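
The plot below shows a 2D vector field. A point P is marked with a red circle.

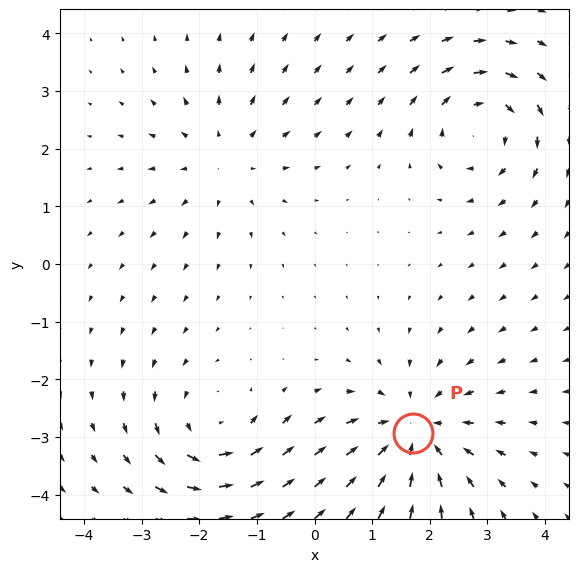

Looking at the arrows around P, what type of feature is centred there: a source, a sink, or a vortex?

sink

At P (1.7, -2.9) the arrows converge inward. Divergence about -4, curl ≈0 — negative divergence with near-zero curl is a sink.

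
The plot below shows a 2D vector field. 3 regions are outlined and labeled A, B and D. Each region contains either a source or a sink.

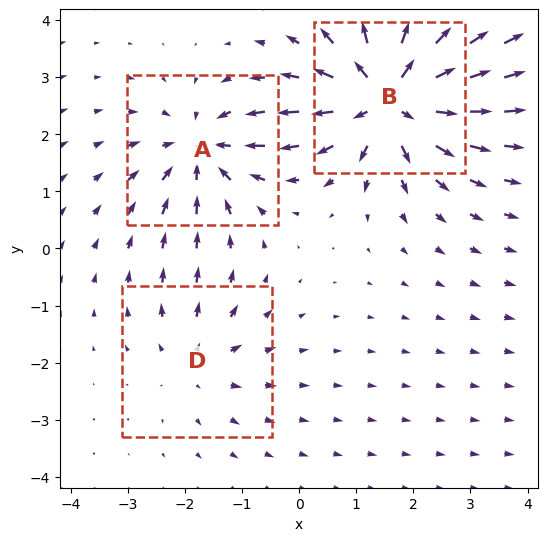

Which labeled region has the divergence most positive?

Divergence at each region's feature centre — A: about -4, B: about +6, D: about +2. Region B is most positive.

B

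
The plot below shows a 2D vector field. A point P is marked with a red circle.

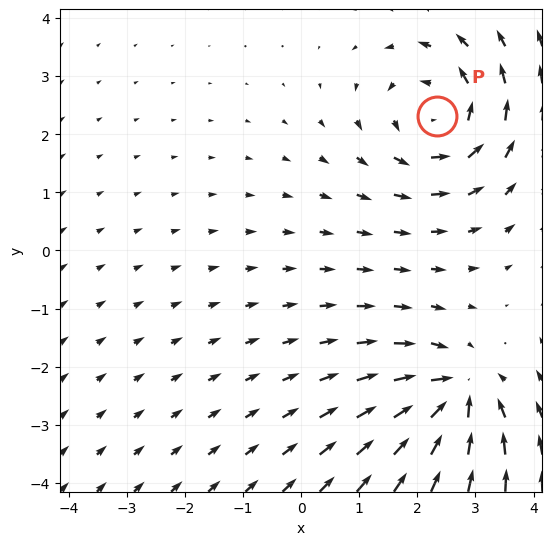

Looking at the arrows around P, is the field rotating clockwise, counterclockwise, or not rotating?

counterclockwise

Near P at (2.3, 2.3) the arrows circulate counterclockwise. The curl (z-component) there is about +3; positive curl means counterclockwise rotation.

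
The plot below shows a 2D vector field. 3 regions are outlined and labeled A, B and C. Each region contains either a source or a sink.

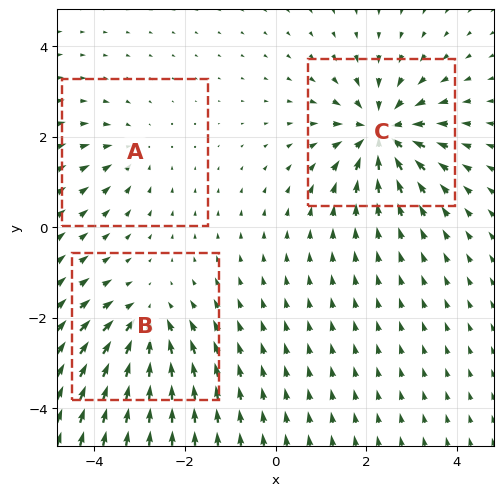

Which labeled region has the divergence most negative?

Divergence at each region's feature centre — A: about -2, B: about -4, C: about -6. Region C is most negative.

C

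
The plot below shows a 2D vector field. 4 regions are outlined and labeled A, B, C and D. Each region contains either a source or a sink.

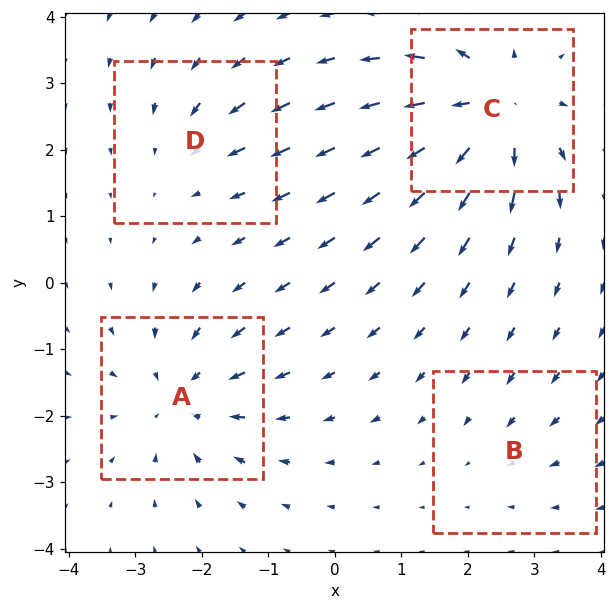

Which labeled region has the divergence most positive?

Divergence at each region's feature centre — A: about -5, B: about -2, C: about +7, D: about -3. Region C is most positive.

C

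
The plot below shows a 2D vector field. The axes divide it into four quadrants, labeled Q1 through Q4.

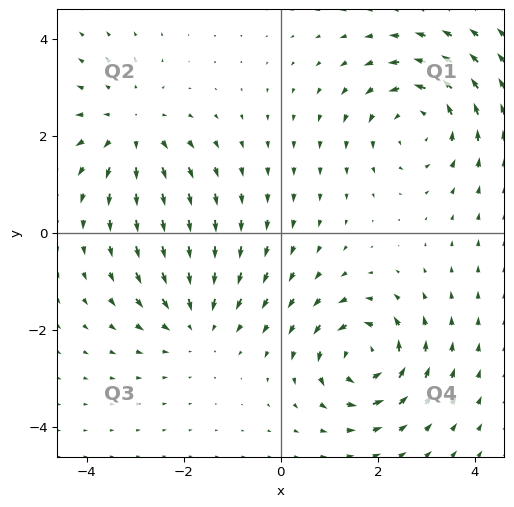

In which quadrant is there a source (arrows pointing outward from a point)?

Q2

The source sits at approximately (-3.1, 2.1), which lies in quadrant Q2. The divergence there is about +4, positive as expected for a source.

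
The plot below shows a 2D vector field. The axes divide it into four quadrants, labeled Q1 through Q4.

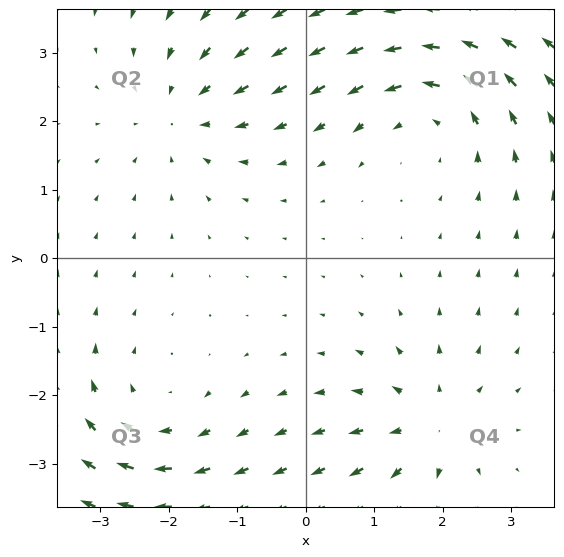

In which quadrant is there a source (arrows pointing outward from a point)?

Q4

The source sits at approximately (1.8, -2.4), which lies in quadrant Q4. The divergence there is about +4, positive as expected for a source.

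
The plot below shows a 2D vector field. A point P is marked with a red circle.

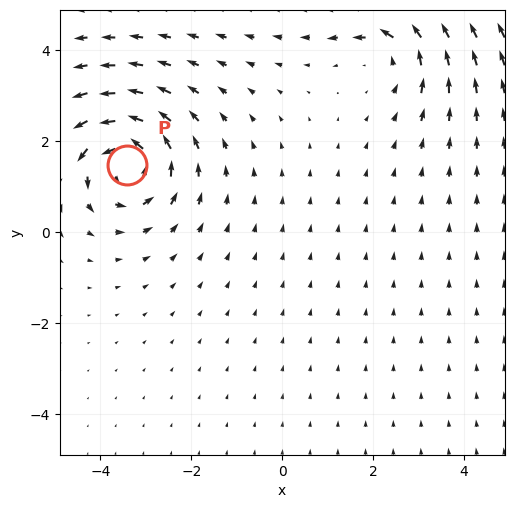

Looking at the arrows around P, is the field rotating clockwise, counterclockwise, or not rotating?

Near P at (-3.4, 1.5) the arrows circulate counterclockwise. The curl (z-component) there is about +6; positive curl means counterclockwise rotation.

counterclockwise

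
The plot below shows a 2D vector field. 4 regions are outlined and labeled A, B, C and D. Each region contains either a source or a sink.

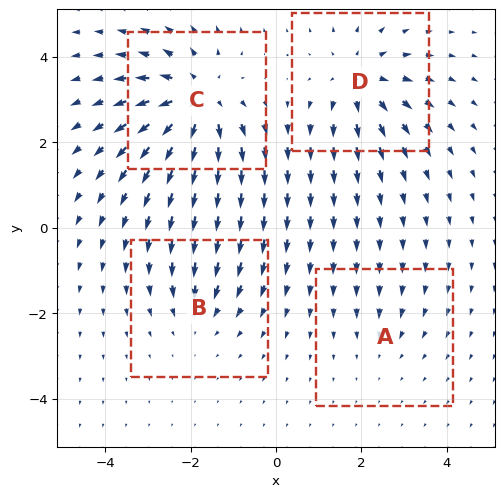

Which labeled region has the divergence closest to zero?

A

Divergence at each region's feature centre — A: about -2, B: about -3, C: about +7, D: about +5. Region A is closest to zero.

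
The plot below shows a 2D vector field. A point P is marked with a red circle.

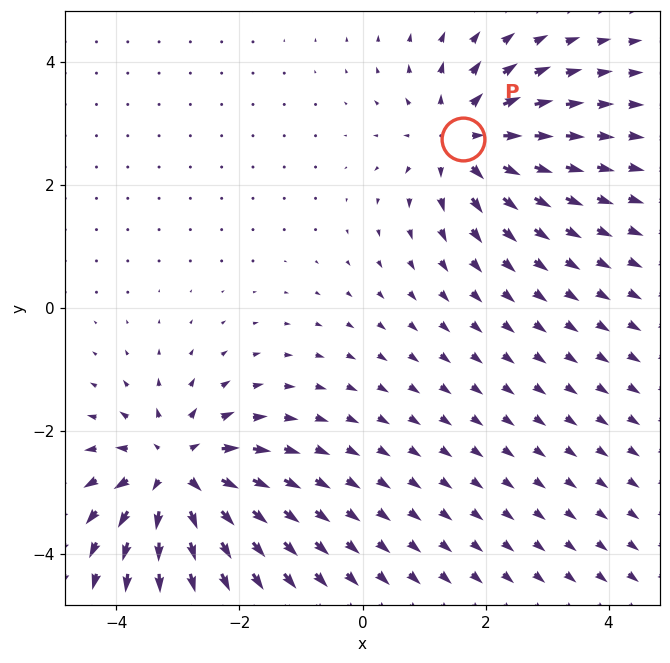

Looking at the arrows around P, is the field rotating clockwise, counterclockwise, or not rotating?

Near P at (1.6, 2.7) the arrows show no circulation. The curl there is ≈0.

not rotating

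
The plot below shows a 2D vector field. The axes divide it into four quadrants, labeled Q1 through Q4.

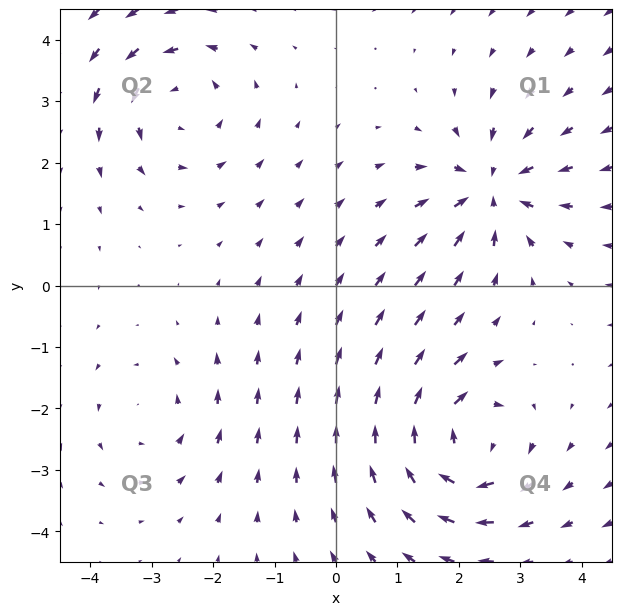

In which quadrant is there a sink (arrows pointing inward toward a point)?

Q1

The sink sits at approximately (2.5, 1.6), which lies in quadrant Q1. The divergence there is about -6, negative as expected for a sink.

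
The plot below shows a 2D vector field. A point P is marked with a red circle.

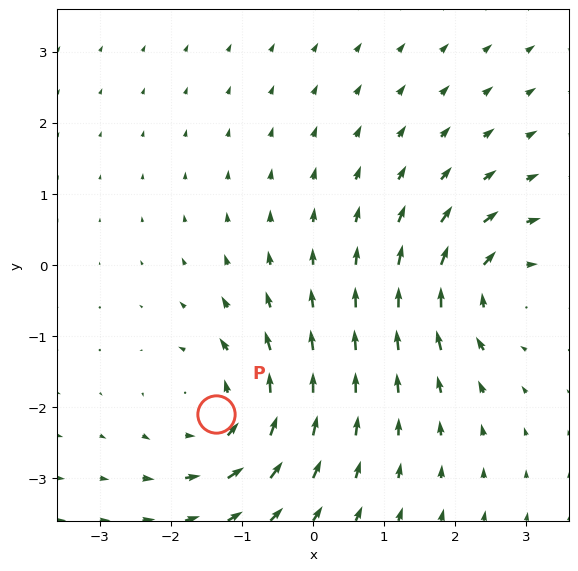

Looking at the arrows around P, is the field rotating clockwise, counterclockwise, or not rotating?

counterclockwise

Near P at (-1.4, -2.1) the arrows circulate counterclockwise. The curl (z-component) there is about +3; positive curl means counterclockwise rotation.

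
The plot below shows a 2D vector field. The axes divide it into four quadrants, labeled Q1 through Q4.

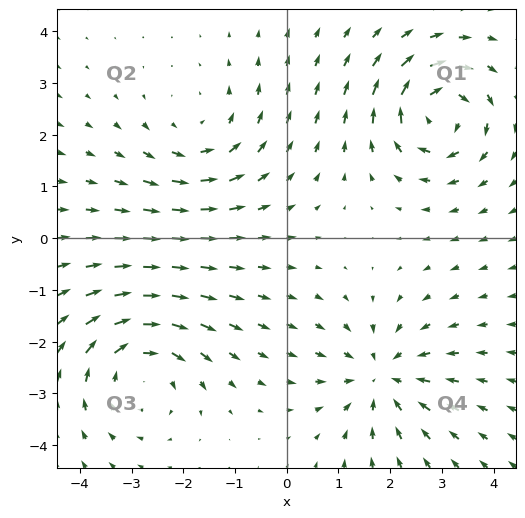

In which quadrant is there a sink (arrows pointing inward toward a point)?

Q4

The sink sits at approximately (1.8, -2.7), which lies in quadrant Q4. The divergence there is about -4, negative as expected for a sink.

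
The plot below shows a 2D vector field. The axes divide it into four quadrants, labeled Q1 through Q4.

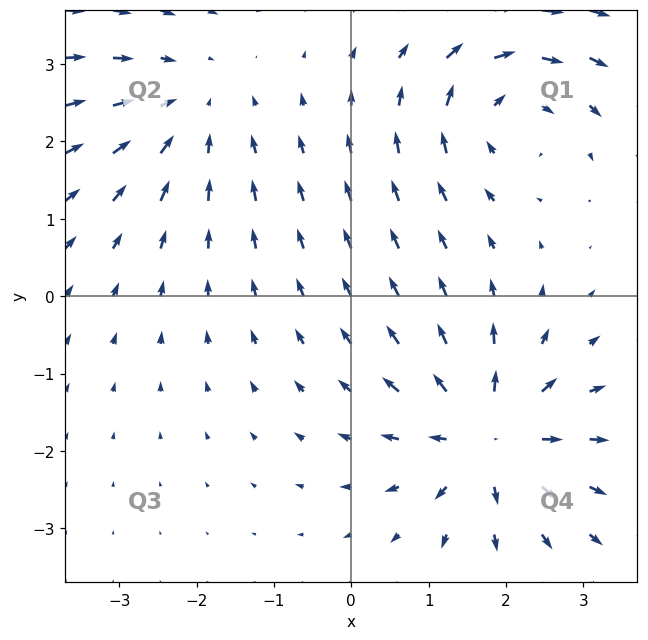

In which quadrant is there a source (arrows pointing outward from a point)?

The source sits at approximately (1.8, -1.8), which lies in quadrant Q4. The divergence there is about +5, positive as expected for a source.

Q4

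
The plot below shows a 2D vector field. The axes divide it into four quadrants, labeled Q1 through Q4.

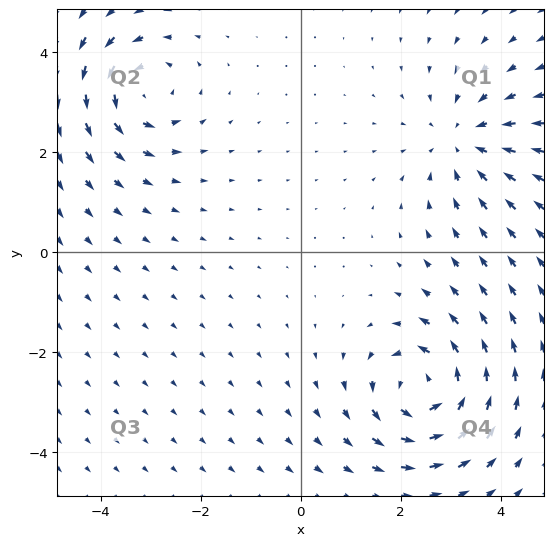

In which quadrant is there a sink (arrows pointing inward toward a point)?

Q1

The sink sits at approximately (3.2, 2.2), which lies in quadrant Q1. The divergence there is about -4, negative as expected for a sink.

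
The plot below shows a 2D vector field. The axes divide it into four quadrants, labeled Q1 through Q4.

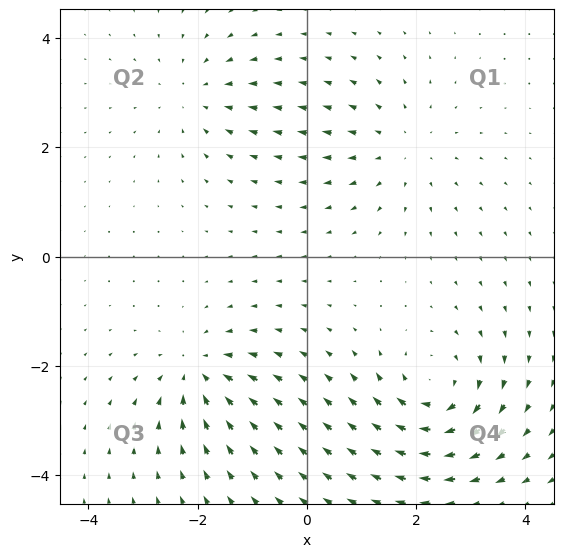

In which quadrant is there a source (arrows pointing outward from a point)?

Q1

The source sits at approximately (1.7, 2.0), which lies in quadrant Q1. The divergence there is about +3, positive as expected for a source.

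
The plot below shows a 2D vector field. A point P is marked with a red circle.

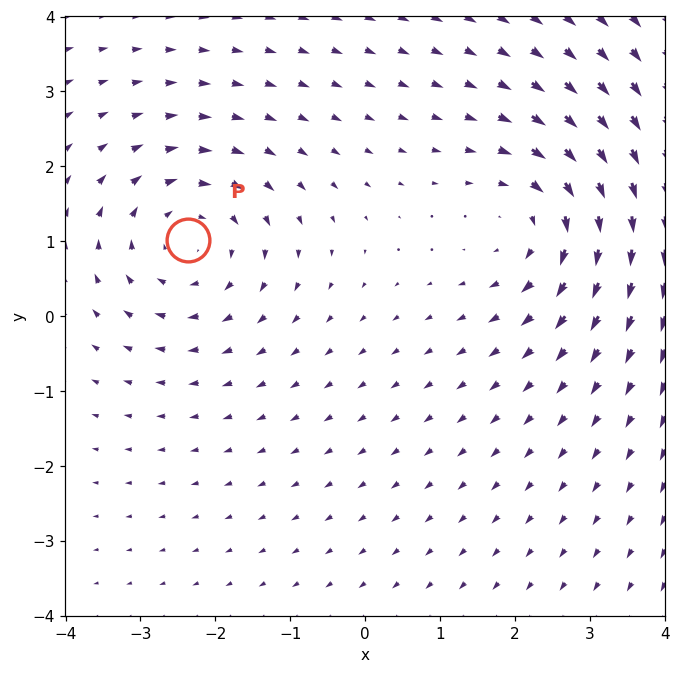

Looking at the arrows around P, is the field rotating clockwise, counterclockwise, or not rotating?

clockwise

Near P at (-2.4, 1.0) the arrows circulate clockwise. The curl (z-component) there is about -3; negative curl means clockwise rotation.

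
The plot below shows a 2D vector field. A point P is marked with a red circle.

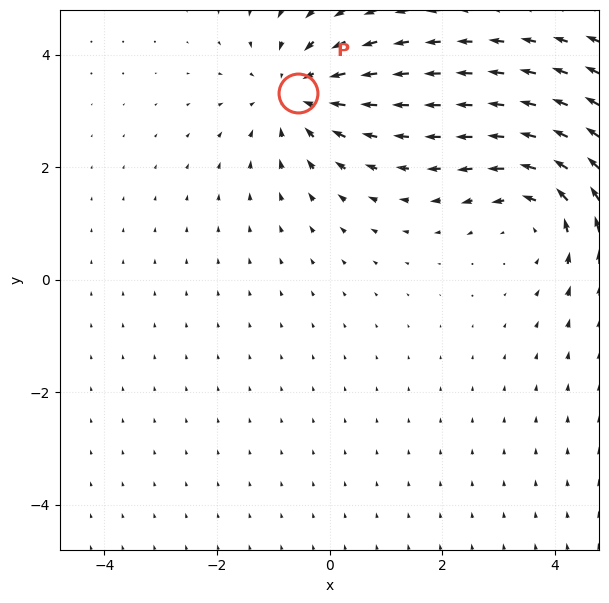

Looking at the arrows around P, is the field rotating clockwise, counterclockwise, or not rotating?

not rotating

Near P at (-0.6, 3.3) the arrows show no circulation. The curl there is ≈0.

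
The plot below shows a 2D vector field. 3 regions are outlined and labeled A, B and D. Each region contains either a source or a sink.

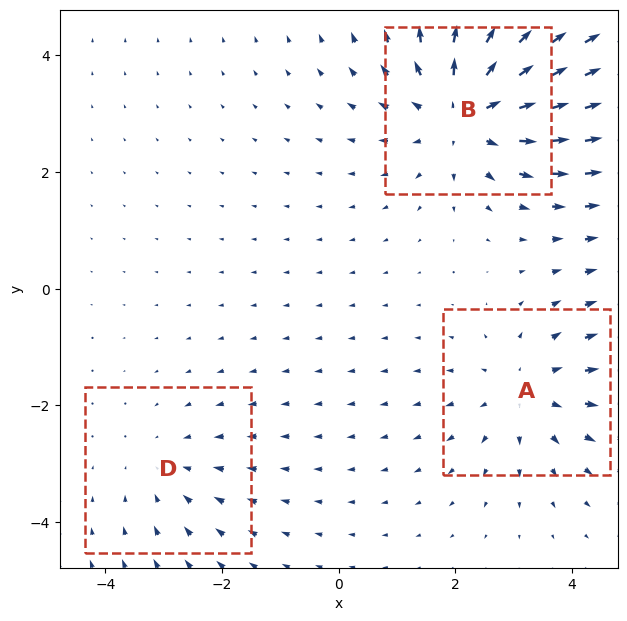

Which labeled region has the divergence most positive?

Divergence at each region's feature centre — A: about +3, B: about +4, D: about -2. Region B is most positive.

B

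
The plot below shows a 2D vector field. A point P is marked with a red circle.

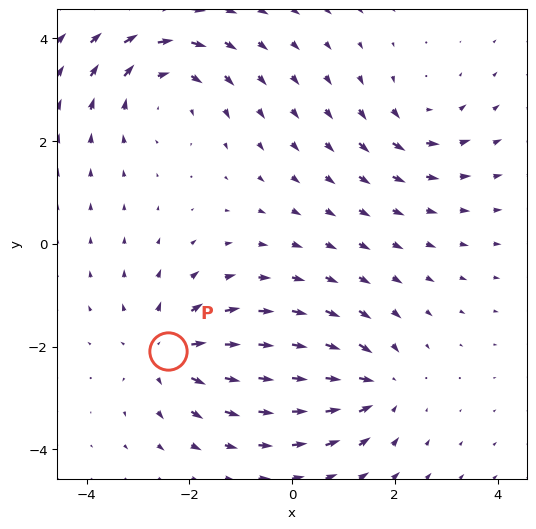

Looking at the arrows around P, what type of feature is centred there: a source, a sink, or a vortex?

At P (-2.4, -2.1) the arrows spread outward. Divergence about +4, curl ≈0 — positive divergence with near-zero curl is a source.

source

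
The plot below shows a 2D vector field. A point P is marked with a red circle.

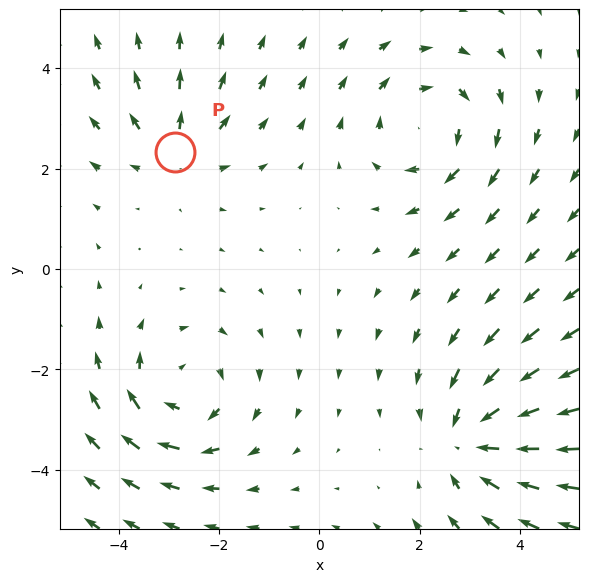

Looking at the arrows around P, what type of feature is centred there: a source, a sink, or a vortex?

source

At P (-2.9, 2.3) the arrows spread outward. Divergence about +3, curl ≈0 — positive divergence with near-zero curl is a source.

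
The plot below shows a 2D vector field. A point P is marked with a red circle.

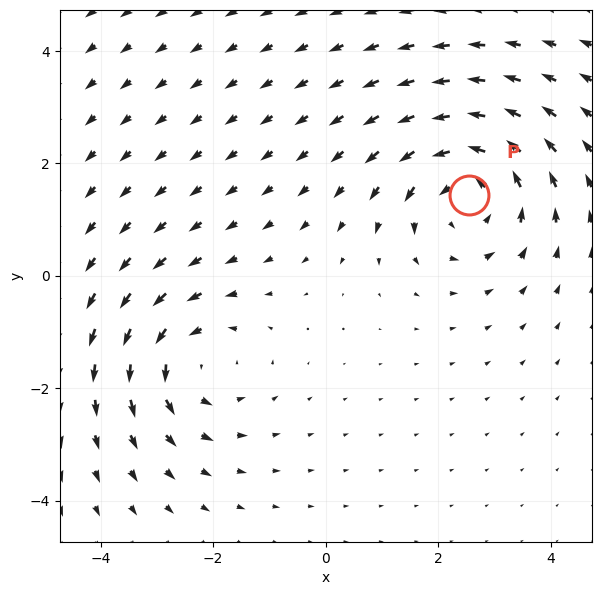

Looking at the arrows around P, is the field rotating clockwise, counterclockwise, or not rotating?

Near P at (2.5, 1.4) the arrows circulate counterclockwise. The curl (z-component) there is about +4; positive curl means counterclockwise rotation.

counterclockwise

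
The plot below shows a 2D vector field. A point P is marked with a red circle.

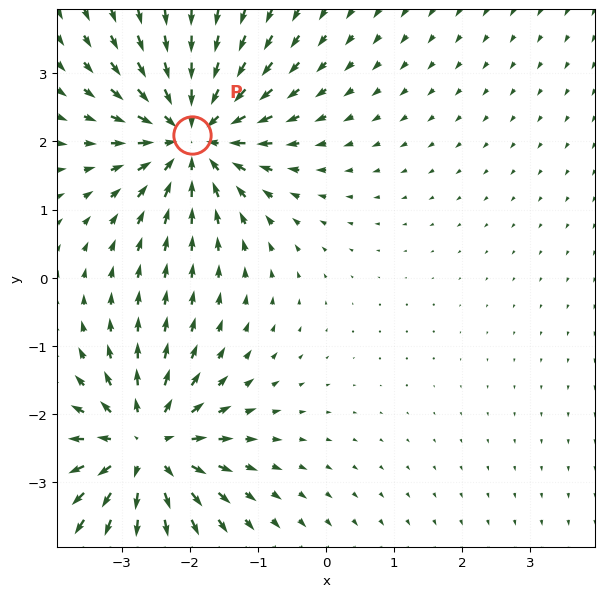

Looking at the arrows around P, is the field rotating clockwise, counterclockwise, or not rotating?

Near P at (-2.0, 2.1) the arrows show no circulation. The curl there is ≈0.

not rotating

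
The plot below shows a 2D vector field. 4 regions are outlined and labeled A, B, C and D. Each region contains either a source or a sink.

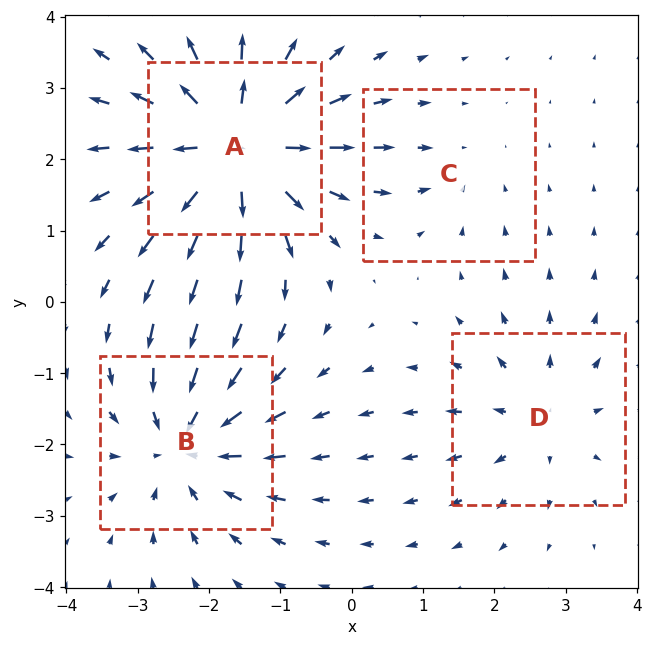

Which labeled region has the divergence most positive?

Divergence at each region's feature centre — A: about +7, B: about -5, C: about -2, D: about +3. Region A is most positive.

A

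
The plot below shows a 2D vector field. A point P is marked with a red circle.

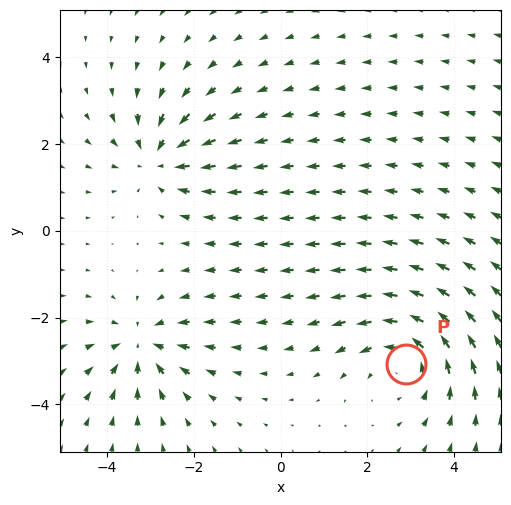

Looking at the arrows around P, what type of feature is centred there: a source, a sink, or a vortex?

vortex

At P (2.9, -3.1) the arrows circulate counterclockwise. Divergence ≈0, curl about +4 — near-zero divergence with nonzero curl is a vortex.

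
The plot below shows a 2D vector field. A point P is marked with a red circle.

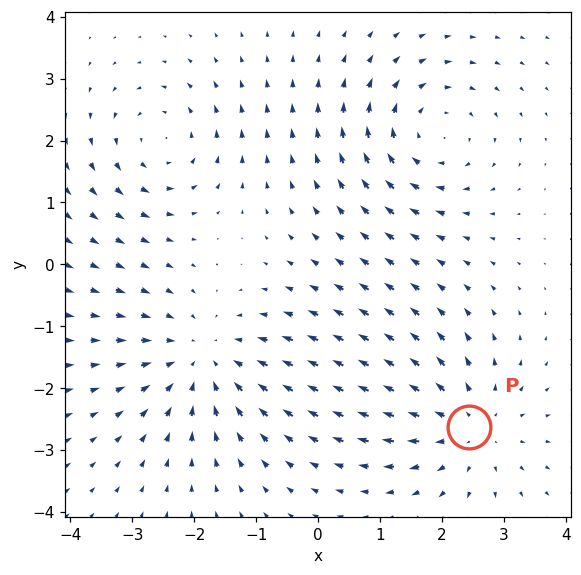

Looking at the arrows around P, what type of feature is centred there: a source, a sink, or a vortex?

At P (2.4, -2.6) the arrows spread outward. Divergence about +3, curl ≈0 — positive divergence with near-zero curl is a source.

source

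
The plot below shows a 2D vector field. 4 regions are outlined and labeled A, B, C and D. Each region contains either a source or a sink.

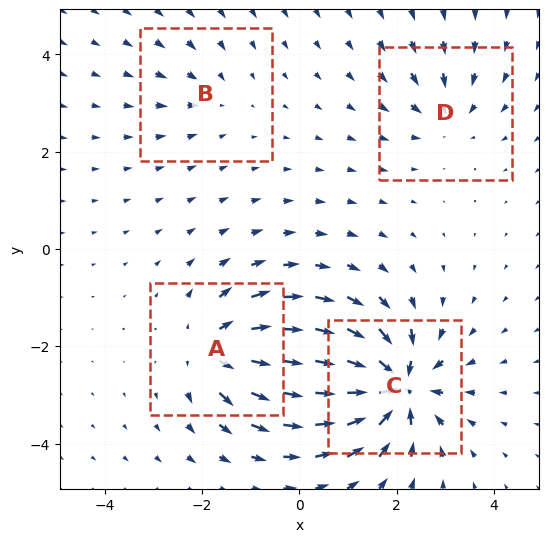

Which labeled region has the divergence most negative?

Divergence at each region's feature centre — A: about +6, B: about -2, C: about -9, D: about -4. Region C is most negative.

C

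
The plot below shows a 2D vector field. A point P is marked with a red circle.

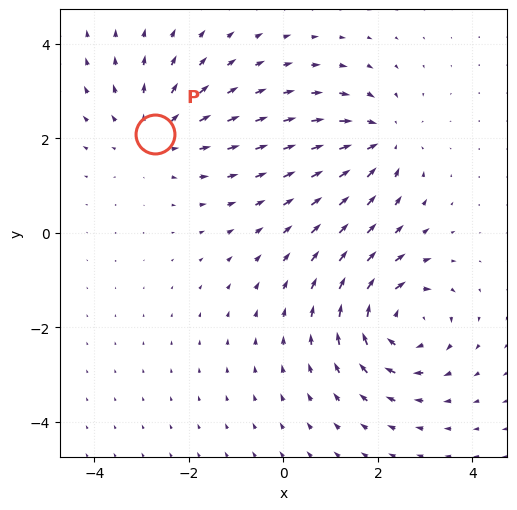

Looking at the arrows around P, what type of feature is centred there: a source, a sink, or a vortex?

source

At P (-2.7, 2.1) the arrows spread outward. Divergence about +2, curl ≈0 — positive divergence with near-zero curl is a source.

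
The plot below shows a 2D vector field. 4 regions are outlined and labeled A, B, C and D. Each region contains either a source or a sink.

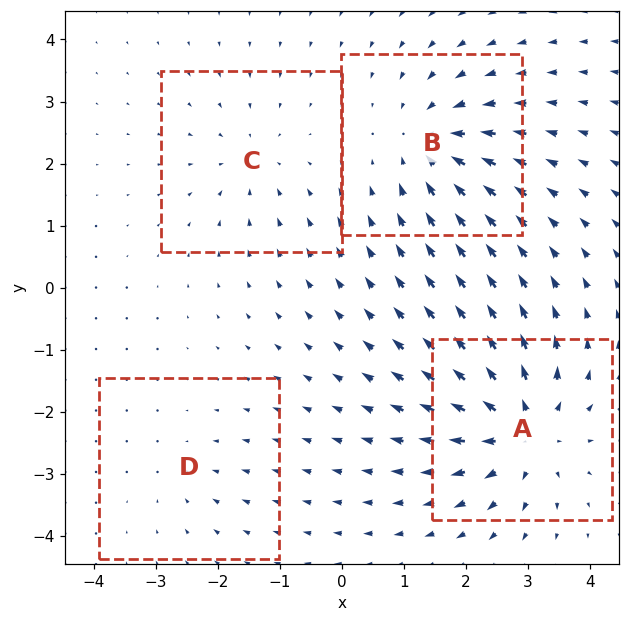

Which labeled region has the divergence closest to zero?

D

Divergence at each region's feature centre — A: about +8, B: about -6, C: about -4, D: about -2. Region D is closest to zero.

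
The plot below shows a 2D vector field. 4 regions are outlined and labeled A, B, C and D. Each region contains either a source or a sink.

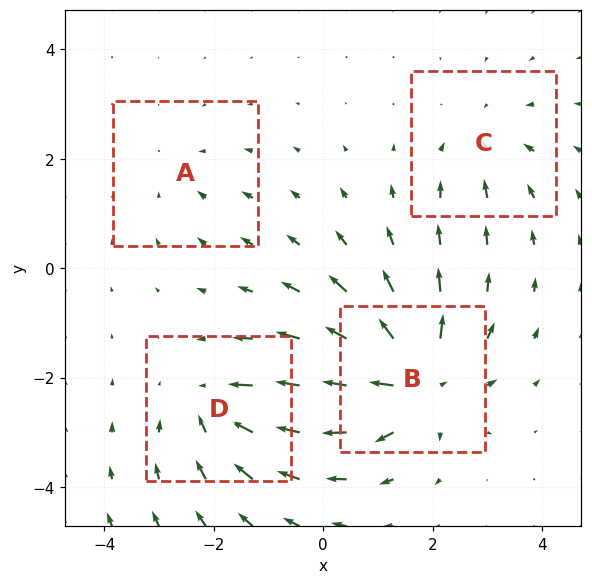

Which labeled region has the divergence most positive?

B

Divergence at each region's feature centre — A: about -2, B: about +7, C: about -3, D: about -5. Region B is most positive.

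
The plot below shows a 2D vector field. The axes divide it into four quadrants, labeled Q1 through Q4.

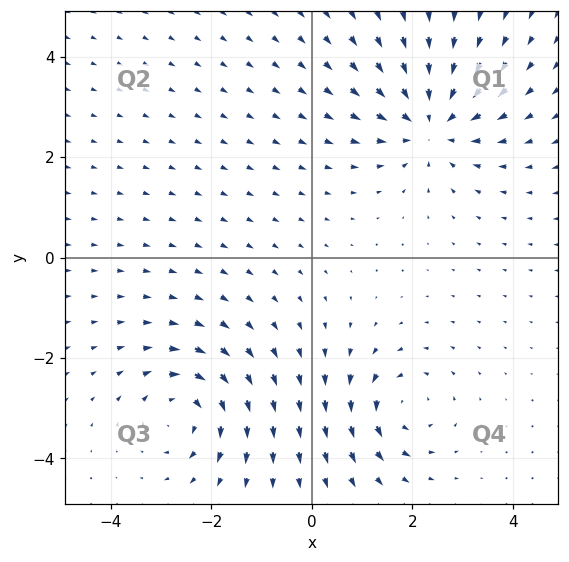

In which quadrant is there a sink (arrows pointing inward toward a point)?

The sink sits at approximately (2.4, 2.7), which lies in quadrant Q1. The divergence there is about -5, negative as expected for a sink.

Q1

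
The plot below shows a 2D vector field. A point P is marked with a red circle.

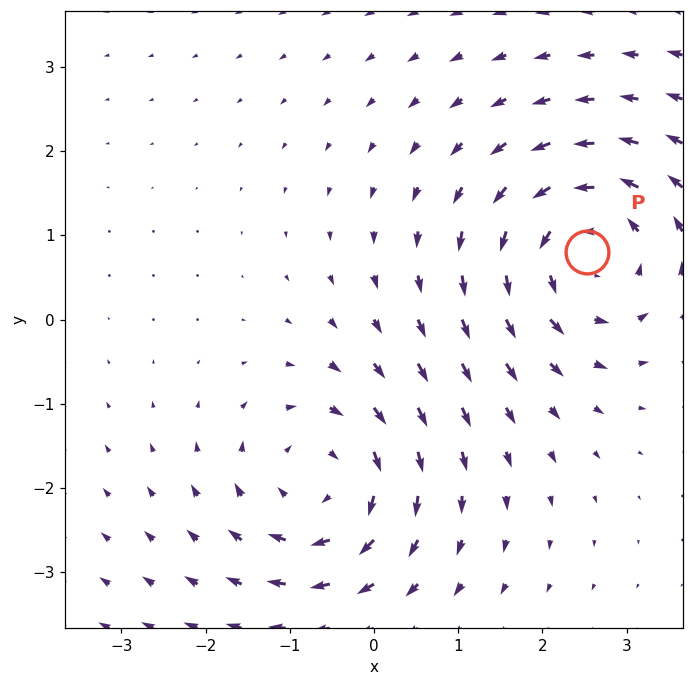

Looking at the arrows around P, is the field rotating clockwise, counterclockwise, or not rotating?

counterclockwise

Near P at (2.5, 0.8) the arrows circulate counterclockwise. The curl (z-component) there is about +5; positive curl means counterclockwise rotation.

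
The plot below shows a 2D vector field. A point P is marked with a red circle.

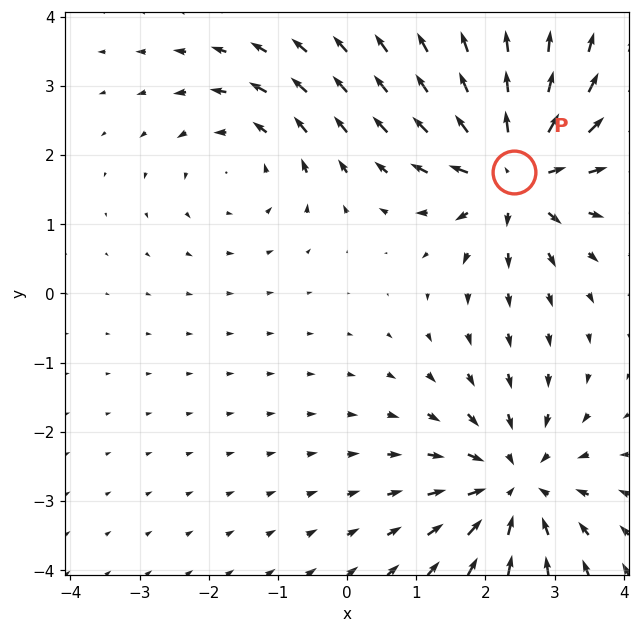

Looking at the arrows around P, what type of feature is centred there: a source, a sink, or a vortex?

At P (2.4, 1.8) the arrows spread outward. Divergence about +7, curl ≈0 — positive divergence with near-zero curl is a source.

source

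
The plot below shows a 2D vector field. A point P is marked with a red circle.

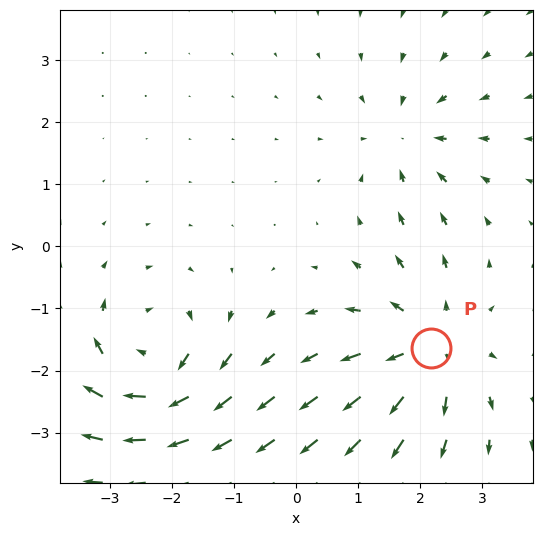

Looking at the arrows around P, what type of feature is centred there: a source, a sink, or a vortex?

source

At P (2.2, -1.6) the arrows spread outward. Divergence about +5, curl ≈0 — positive divergence with near-zero curl is a source.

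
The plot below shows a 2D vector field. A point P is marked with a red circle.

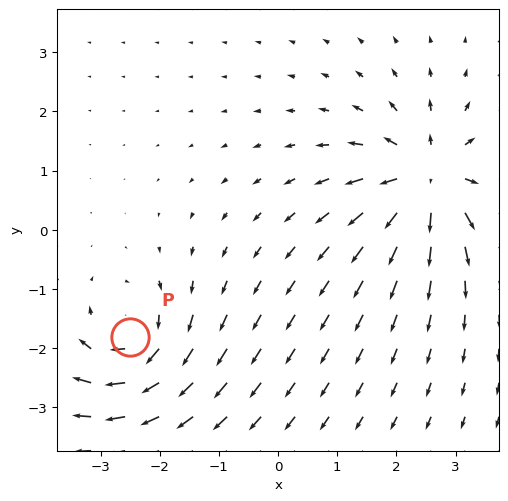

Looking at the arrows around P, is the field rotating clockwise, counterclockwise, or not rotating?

clockwise

Near P at (-2.5, -1.8) the arrows circulate clockwise. The curl (z-component) there is about -4; negative curl means clockwise rotation.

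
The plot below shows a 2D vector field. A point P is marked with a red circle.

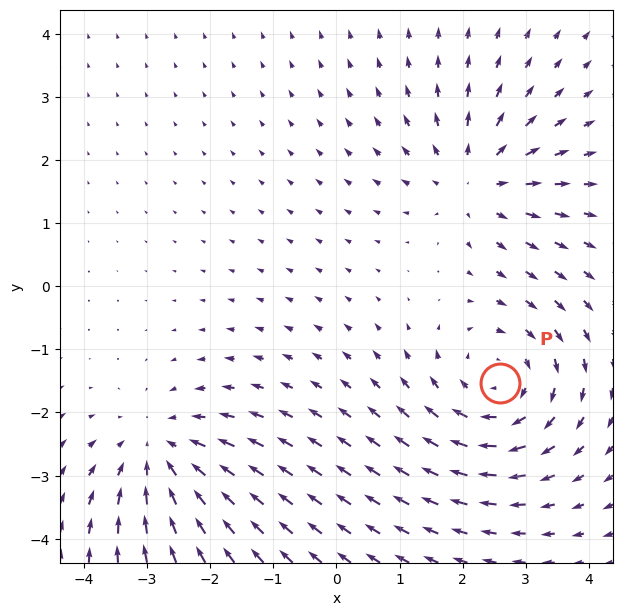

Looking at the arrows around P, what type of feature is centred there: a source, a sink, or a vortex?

vortex

At P (2.6, -1.5) the arrows circulate clockwise. Divergence ≈0, curl about -3 — near-zero divergence with nonzero curl is a vortex.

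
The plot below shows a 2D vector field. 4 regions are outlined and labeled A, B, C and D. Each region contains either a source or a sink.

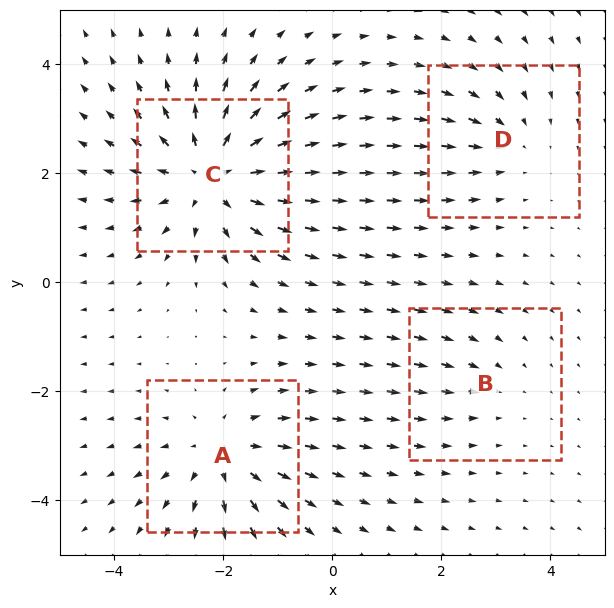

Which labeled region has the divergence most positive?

C

Divergence at each region's feature centre — A: about +4, B: about -2, C: about +6, D: about -3. Region C is most positive.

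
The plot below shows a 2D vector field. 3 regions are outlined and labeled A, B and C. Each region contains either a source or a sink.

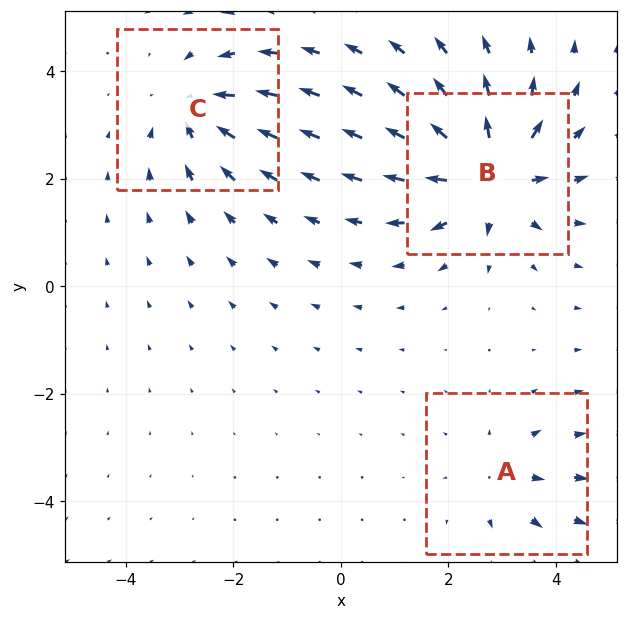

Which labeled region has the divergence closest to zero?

A

Divergence at each region's feature centre — A: about +3, B: about +6, C: about -4. Region A is closest to zero.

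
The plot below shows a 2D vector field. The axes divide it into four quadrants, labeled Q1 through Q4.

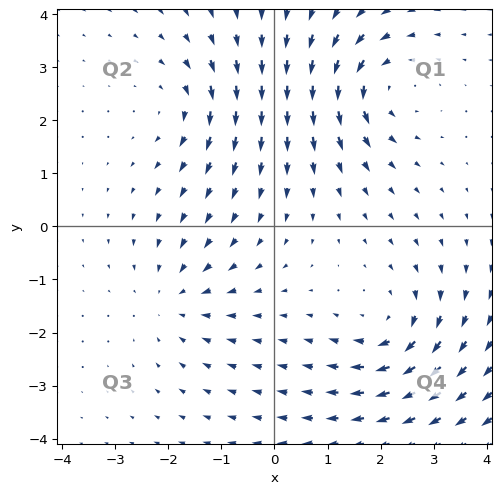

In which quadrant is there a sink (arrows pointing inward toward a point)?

The sink sits at approximately (-1.9, -1.4), which lies in quadrant Q3. The divergence there is about -3, negative as expected for a sink.

Q3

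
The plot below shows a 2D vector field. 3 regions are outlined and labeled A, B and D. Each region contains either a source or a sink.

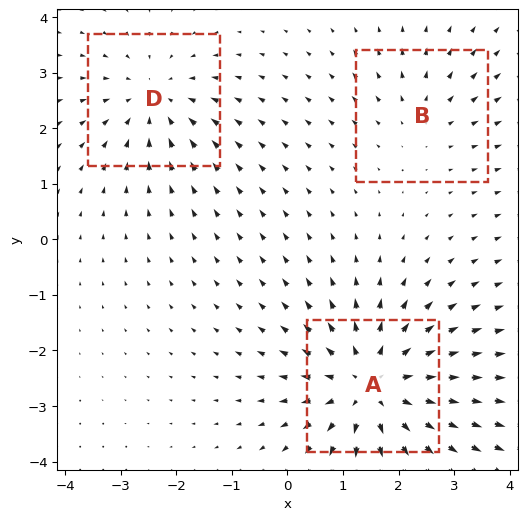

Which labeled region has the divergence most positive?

A

Divergence at each region's feature centre — A: about +5, B: about +2, D: about -3. Region A is most positive.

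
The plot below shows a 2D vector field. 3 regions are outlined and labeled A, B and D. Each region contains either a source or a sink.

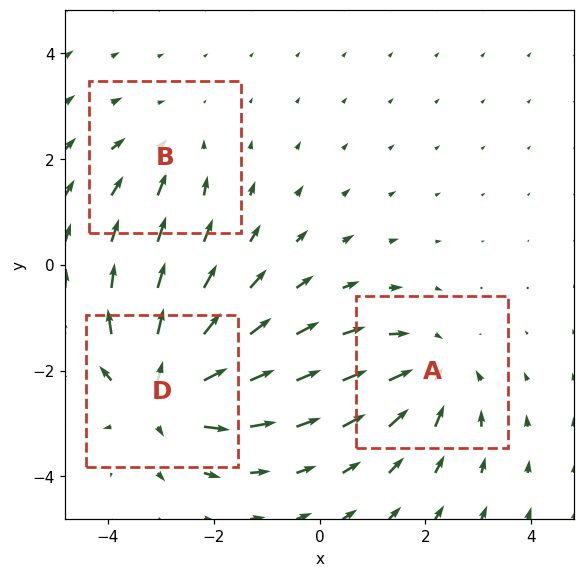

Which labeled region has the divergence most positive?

Divergence at each region's feature centre — A: about -4, B: about -2, D: about +5. Region D is most positive.

D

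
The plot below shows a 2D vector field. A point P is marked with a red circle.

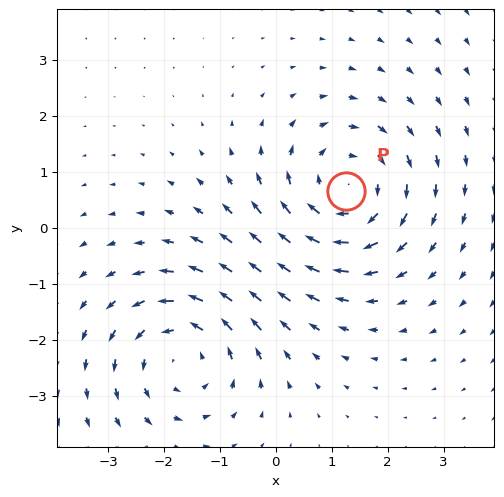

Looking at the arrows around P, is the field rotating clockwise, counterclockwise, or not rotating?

clockwise

Near P at (1.3, 0.7) the arrows circulate clockwise. The curl (z-component) there is about -4; negative curl means clockwise rotation.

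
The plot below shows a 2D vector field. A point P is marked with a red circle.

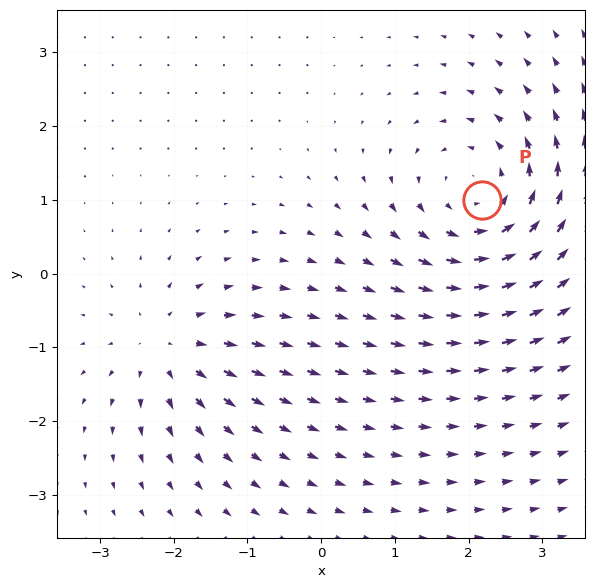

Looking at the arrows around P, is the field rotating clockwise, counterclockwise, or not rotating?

counterclockwise

Near P at (2.2, 1.0) the arrows circulate counterclockwise. The curl (z-component) there is about +4; positive curl means counterclockwise rotation.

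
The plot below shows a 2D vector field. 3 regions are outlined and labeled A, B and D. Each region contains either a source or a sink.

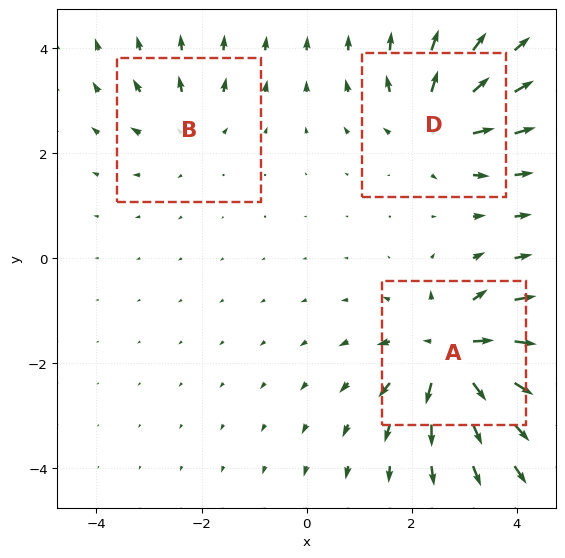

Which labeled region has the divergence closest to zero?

Divergence at each region's feature centre — A: about +6, B: about +2, D: about +4. Region B is closest to zero.

B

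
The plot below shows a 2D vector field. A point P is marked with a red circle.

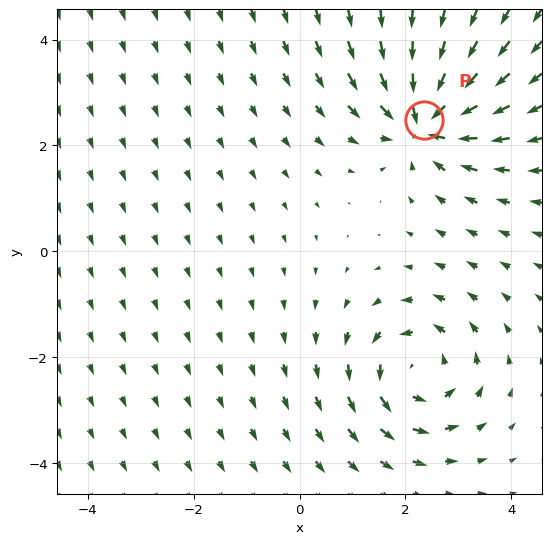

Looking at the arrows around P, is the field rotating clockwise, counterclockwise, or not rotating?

Near P at (2.4, 2.5) the arrows show no circulation. The curl there is ≈0.

not rotating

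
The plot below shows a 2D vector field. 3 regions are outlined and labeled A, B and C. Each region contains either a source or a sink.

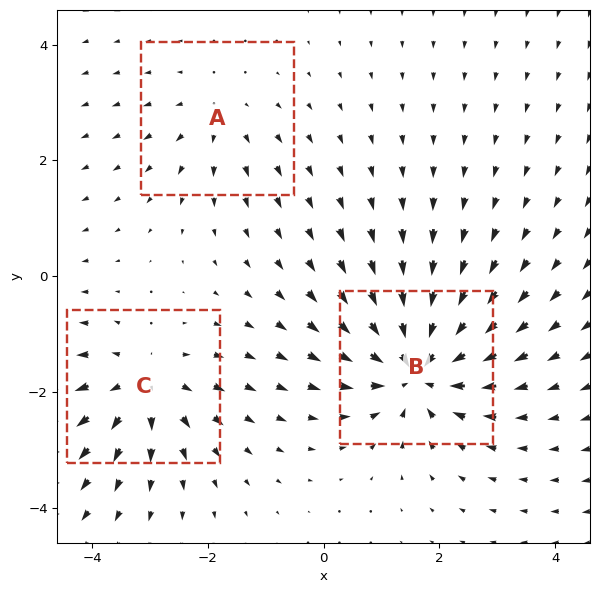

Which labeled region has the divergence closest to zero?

A

Divergence at each region's feature centre — A: about +2, B: about -6, C: about +4. Region A is closest to zero.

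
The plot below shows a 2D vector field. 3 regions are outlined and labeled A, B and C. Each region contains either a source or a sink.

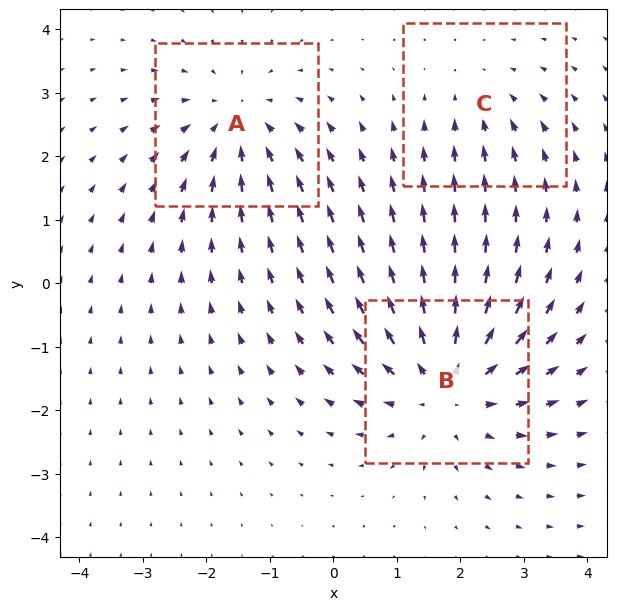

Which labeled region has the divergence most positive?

B

Divergence at each region's feature centre — A: about -3, B: about +4, C: about -2. Region B is most positive.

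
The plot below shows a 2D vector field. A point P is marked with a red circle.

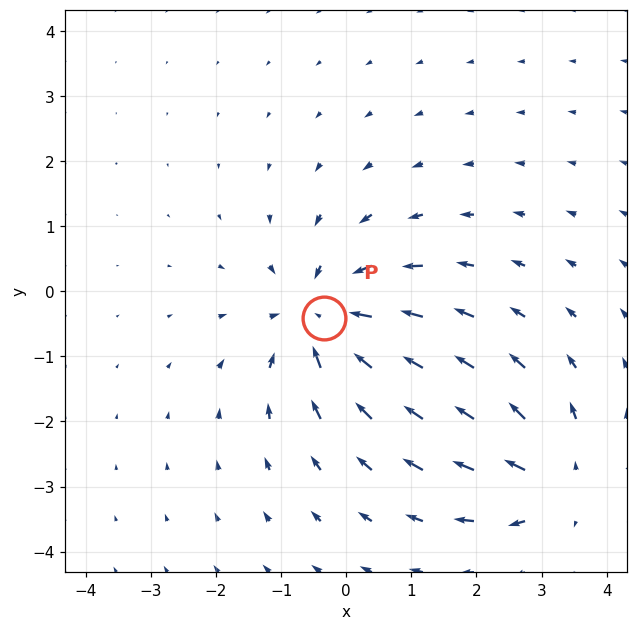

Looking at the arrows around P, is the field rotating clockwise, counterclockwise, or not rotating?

Near P at (-0.3, -0.4) the arrows show no circulation. The curl there is ≈0.

not rotating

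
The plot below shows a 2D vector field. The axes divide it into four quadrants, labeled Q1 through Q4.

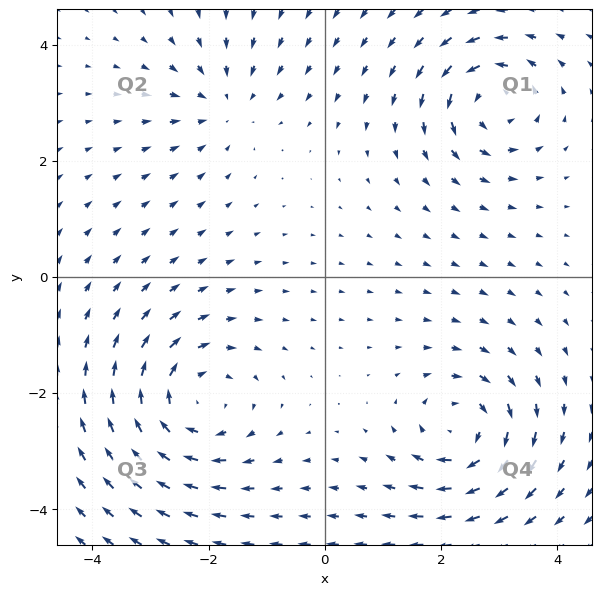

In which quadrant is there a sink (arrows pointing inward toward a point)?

The sink sits at approximately (-1.7, 3.0), which lies in quadrant Q2. The divergence there is about -3, negative as expected for a sink.

Q2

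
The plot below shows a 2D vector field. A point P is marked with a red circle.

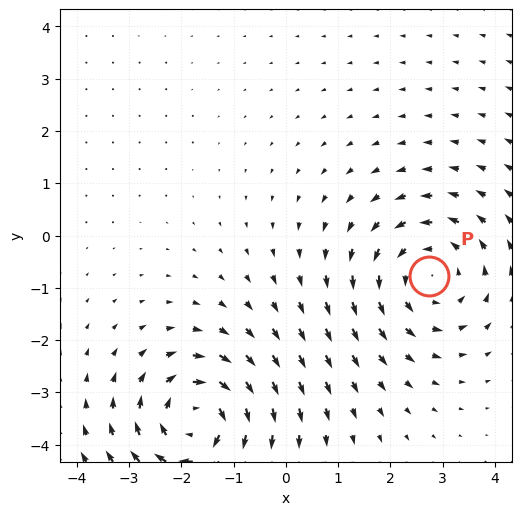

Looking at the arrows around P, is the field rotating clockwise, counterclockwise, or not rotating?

counterclockwise

Near P at (2.7, -0.8) the arrows circulate counterclockwise. The curl (z-component) there is about +3; positive curl means counterclockwise rotation.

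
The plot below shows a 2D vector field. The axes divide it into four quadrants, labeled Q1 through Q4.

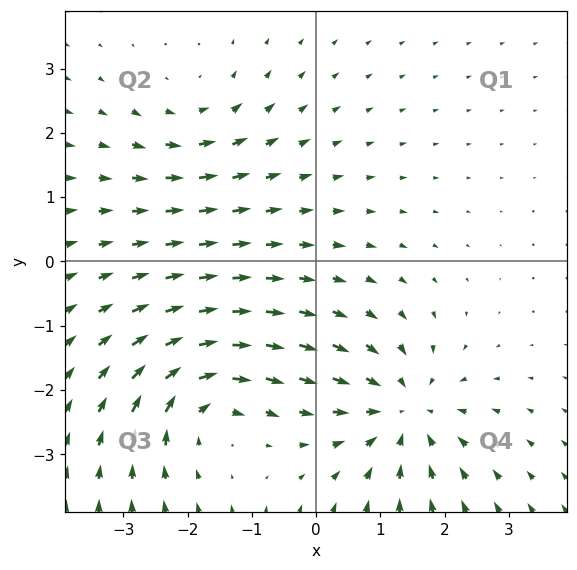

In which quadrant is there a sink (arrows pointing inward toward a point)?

The sink sits at approximately (1.4, -2.3), which lies in quadrant Q4. The divergence there is about -5, negative as expected for a sink.

Q4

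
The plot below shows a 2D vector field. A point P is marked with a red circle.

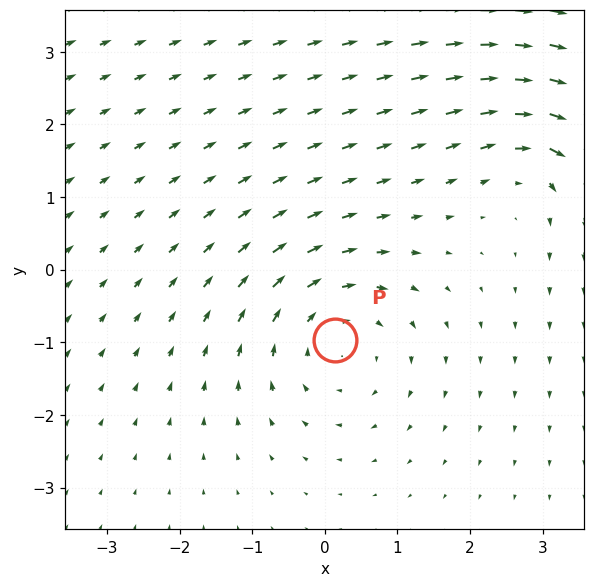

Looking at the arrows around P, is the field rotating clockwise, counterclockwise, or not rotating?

clockwise

Near P at (0.1, -1.0) the arrows circulate clockwise. The curl (z-component) there is about -3; negative curl means clockwise rotation.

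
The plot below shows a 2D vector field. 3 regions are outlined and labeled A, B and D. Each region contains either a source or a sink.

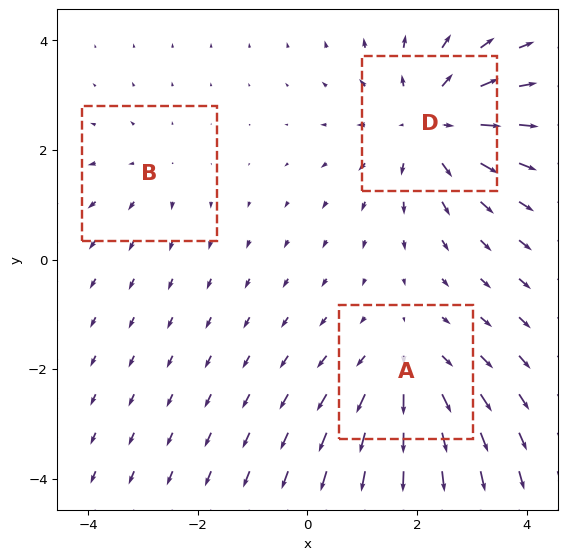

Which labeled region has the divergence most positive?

D

Divergence at each region's feature centre — A: about +3, B: about +2, D: about +4. Region D is most positive.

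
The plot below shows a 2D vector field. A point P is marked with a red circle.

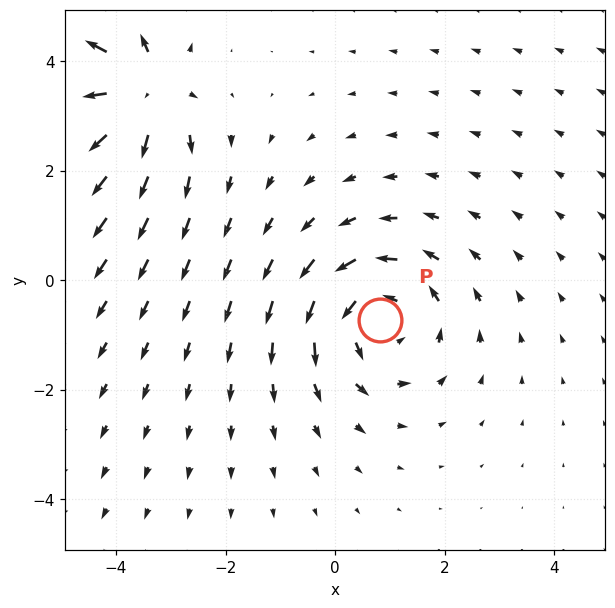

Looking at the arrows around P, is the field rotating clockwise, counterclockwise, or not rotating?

Near P at (0.8, -0.7) the arrows circulate counterclockwise. The curl (z-component) there is about +4; positive curl means counterclockwise rotation.

counterclockwise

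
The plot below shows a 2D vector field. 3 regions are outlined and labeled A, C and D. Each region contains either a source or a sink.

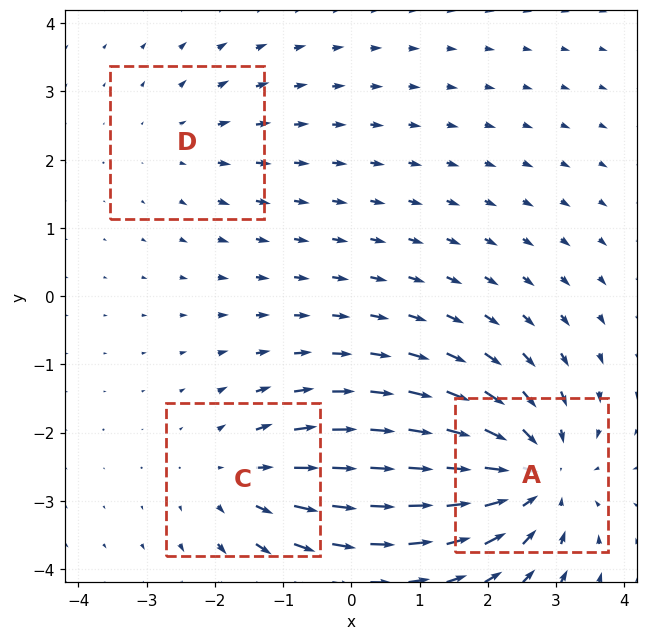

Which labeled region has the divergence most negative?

A

Divergence at each region's feature centre — A: about -4, C: about +3, D: about +2. Region A is most negative.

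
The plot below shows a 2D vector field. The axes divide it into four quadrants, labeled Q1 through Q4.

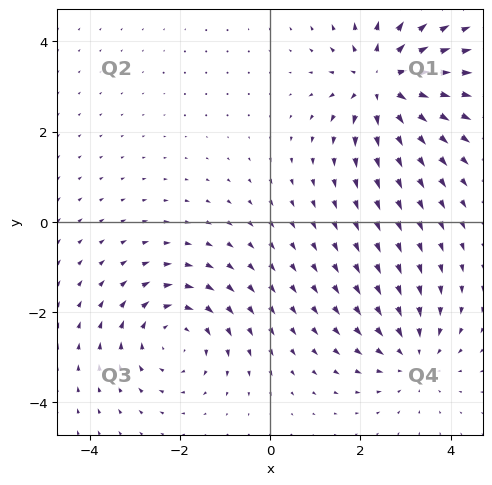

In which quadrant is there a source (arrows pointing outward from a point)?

The source sits at approximately (2.5, 3.1), which lies in quadrant Q1. The divergence there is about +4, positive as expected for a source.

Q1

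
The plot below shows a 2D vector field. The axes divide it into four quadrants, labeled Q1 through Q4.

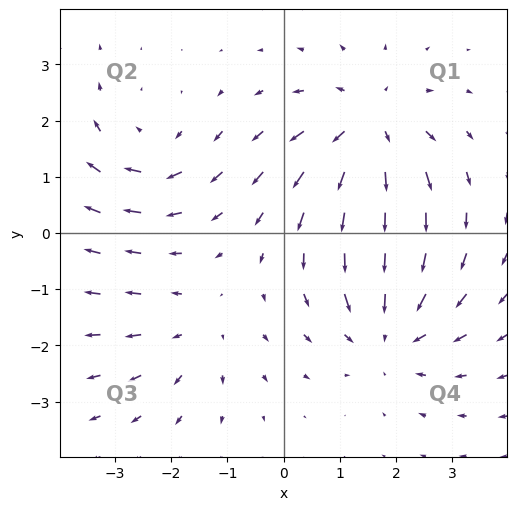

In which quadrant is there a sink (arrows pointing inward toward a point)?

The sink sits at approximately (1.9, -1.7), which lies in quadrant Q4. The divergence there is about -4, negative as expected for a sink.

Q4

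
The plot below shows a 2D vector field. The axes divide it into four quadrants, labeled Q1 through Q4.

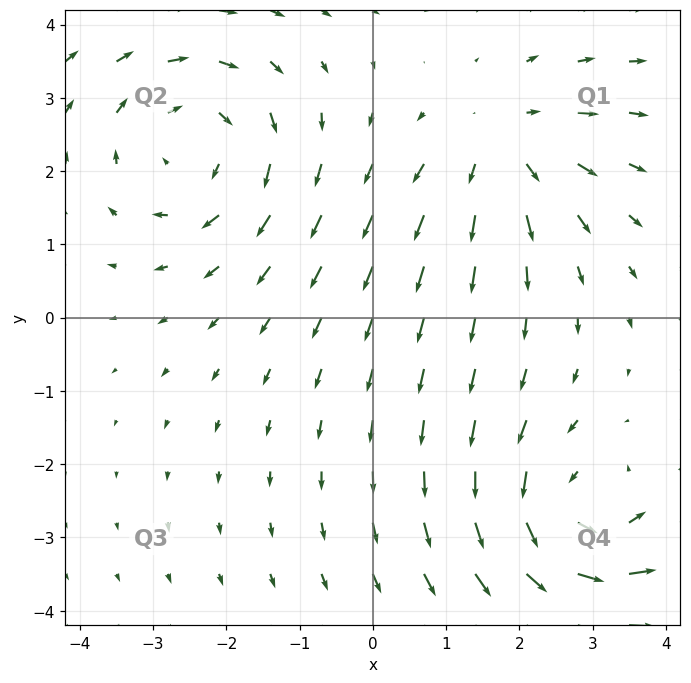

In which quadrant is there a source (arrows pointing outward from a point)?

The source sits at approximately (1.8, 2.4), which lies in quadrant Q1. The divergence there is about +3, positive as expected for a source.

Q1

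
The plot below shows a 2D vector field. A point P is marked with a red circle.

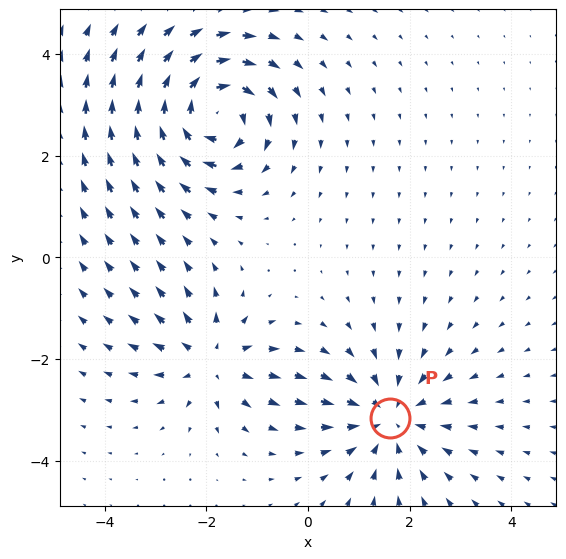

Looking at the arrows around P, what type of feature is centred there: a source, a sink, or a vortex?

sink

At P (1.6, -3.2) the arrows converge inward. Divergence about -3, curl ≈0 — negative divergence with near-zero curl is a sink.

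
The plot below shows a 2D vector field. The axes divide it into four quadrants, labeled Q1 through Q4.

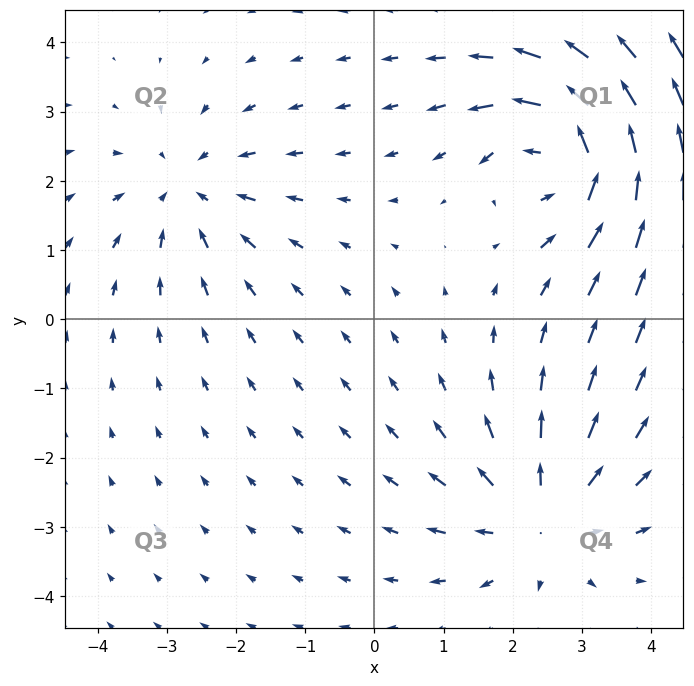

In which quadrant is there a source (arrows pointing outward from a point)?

The source sits at approximately (2.4, -2.9), which lies in quadrant Q4. The divergence there is about +4, positive as expected for a source.

Q4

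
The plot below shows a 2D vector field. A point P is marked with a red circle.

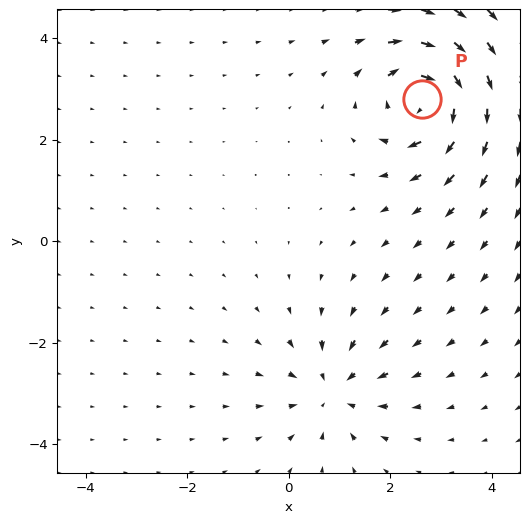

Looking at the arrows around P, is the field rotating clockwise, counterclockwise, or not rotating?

clockwise

Near P at (2.6, 2.8) the arrows circulate clockwise. The curl (z-component) there is about -6; negative curl means clockwise rotation.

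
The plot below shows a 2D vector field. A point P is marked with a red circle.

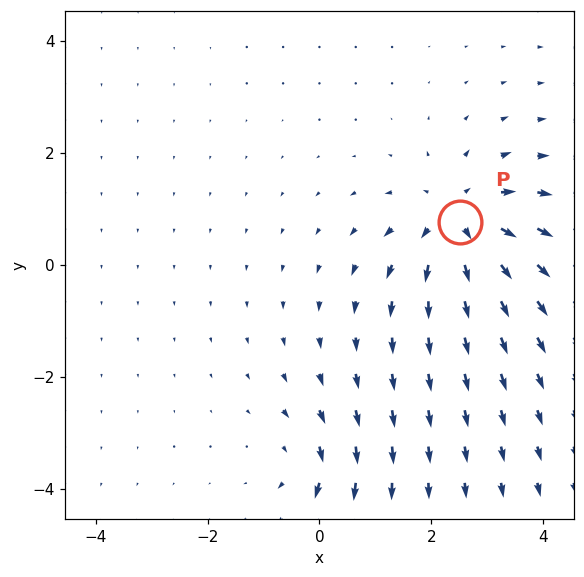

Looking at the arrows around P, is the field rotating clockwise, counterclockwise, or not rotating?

Near P at (2.5, 0.8) the arrows show no circulation. The curl there is ≈0.

not rotating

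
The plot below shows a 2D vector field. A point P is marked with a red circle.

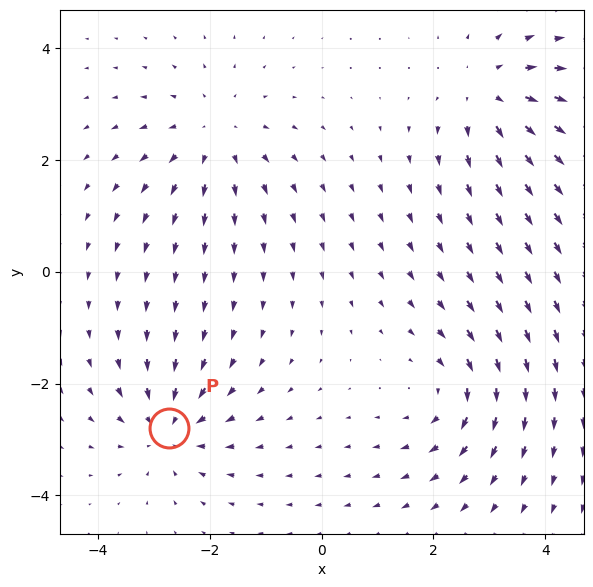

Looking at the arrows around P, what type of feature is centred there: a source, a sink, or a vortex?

sink

At P (-2.7, -2.8) the arrows converge inward. Divergence about -5, curl ≈0 — negative divergence with near-zero curl is a sink.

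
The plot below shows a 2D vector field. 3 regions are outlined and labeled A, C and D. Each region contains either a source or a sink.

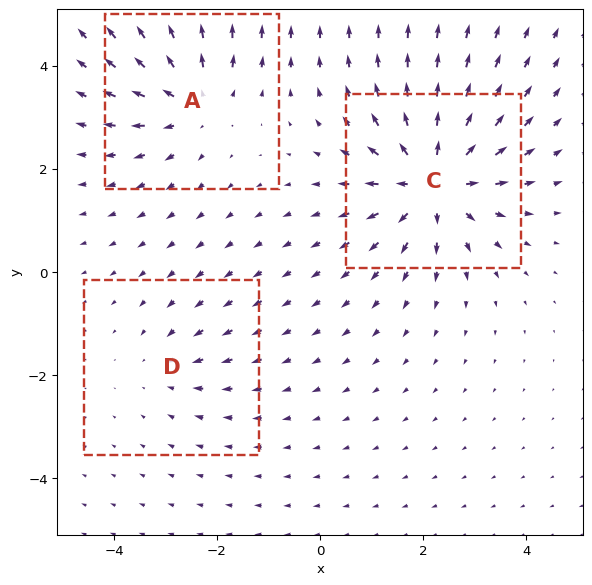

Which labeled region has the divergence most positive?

C

Divergence at each region's feature centre — A: about +3, C: about +5, D: about -2. Region C is most positive.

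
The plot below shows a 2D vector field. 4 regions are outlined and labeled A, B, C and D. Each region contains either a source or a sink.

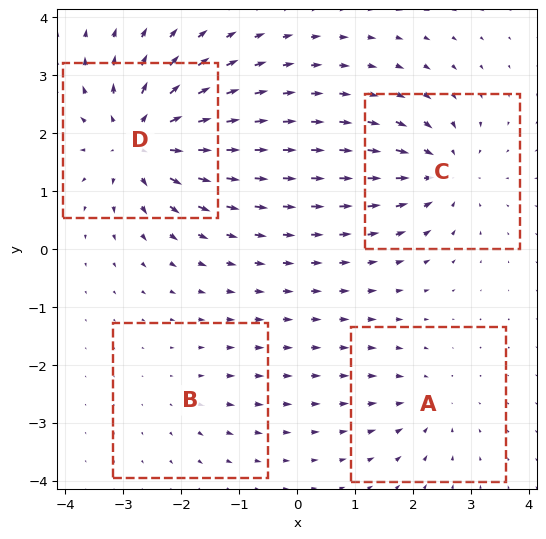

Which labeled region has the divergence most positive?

Divergence at each region's feature centre — A: about -4, B: about +2, C: about -6, D: about +8. Region D is most positive.

D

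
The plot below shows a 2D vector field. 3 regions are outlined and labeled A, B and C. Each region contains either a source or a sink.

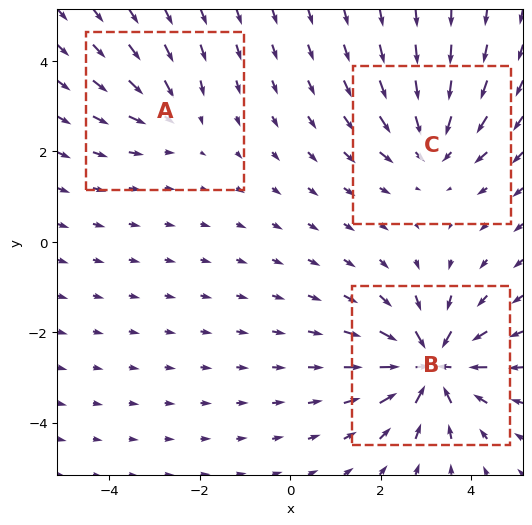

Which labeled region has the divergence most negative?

B

Divergence at each region's feature centre — A: about -2, B: about -5, C: about -3. Region B is most negative.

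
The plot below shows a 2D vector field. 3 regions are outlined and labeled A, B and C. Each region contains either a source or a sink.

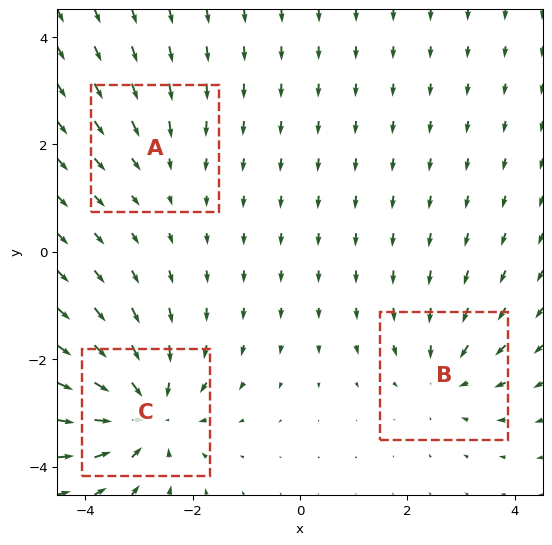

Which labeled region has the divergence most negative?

C

Divergence at each region's feature centre — A: about -2, B: about -3, C: about -5. Region C is most negative.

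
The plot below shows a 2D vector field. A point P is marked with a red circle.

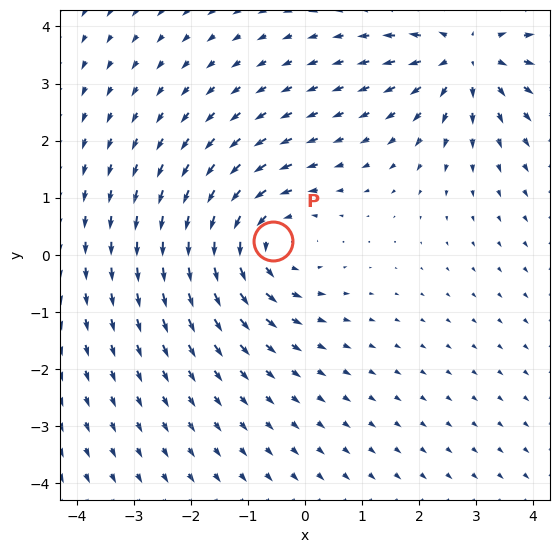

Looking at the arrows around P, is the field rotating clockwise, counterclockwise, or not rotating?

Near P at (-0.6, 0.2) the arrows circulate counterclockwise. The curl (z-component) there is about +3; positive curl means counterclockwise rotation.

counterclockwise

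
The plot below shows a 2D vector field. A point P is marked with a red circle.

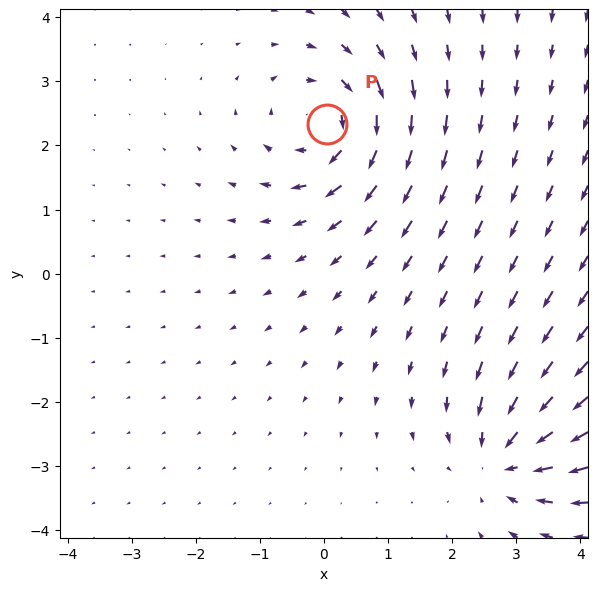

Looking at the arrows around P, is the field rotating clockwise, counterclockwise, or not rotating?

Near P at (0.1, 2.3) the arrows circulate clockwise. The curl (z-component) there is about -4; negative curl means clockwise rotation.

clockwise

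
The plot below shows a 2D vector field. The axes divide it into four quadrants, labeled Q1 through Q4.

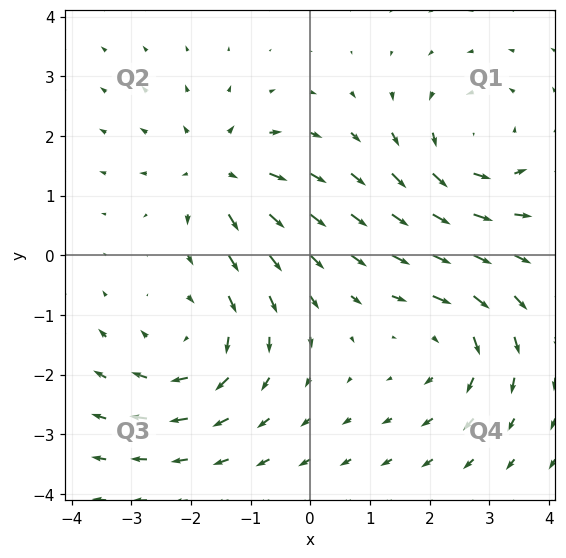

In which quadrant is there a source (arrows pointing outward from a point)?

Q2

The source sits at approximately (-1.5, 1.4), which lies in quadrant Q2. The divergence there is about +4, positive as expected for a source.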